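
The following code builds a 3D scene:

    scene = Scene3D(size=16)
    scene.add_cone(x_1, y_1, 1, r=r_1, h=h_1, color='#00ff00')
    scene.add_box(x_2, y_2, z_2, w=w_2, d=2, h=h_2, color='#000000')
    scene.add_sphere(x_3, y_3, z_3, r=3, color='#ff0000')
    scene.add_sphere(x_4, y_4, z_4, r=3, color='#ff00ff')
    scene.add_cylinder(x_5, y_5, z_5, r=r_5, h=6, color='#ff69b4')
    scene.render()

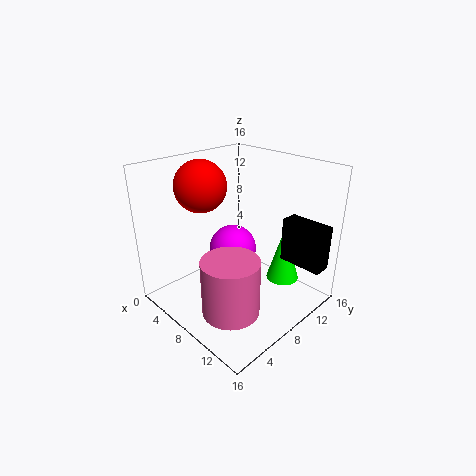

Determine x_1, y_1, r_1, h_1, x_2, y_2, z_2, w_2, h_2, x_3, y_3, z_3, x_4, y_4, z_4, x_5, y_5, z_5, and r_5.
x_1 = 10
y_1 = 14
r_1 = 2
h_1 = 7
x_2 = 11
y_2 = 12
z_2 = 5
w_2 = 5
h_2 = 5
x_3 = 3
y_3 = 7
z_3 = 13
x_4 = 4
y_4 = 11
z_4 = 4
x_5 = 11
y_5 = 4
z_5 = 2
r_5 = 3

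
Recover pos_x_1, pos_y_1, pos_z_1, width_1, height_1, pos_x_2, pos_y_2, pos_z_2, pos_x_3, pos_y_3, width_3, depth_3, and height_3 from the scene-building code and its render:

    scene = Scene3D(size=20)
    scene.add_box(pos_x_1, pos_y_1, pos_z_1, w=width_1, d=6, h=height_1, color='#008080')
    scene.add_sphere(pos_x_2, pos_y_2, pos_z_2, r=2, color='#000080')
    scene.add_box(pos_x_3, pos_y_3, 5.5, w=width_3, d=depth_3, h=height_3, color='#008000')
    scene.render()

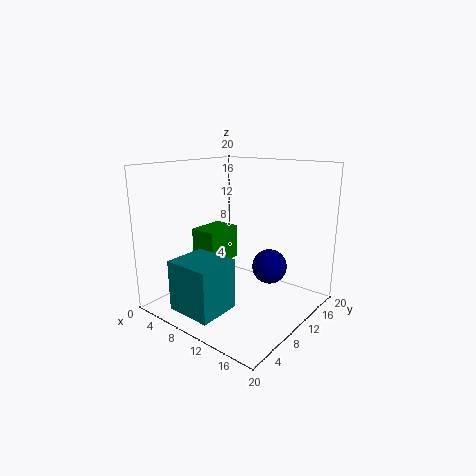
pos_x_1 = 5, pos_y_1 = 1.5, pos_z_1 = 1, width_1 = 6.5, height_1 = 7, pos_x_2 = 17.5, pos_y_2 = 6.5, pos_z_2 = 9, pos_x_3 = 3, pos_y_3 = 8, width_3 = 4, depth_3 = 5.5, height_3 = 5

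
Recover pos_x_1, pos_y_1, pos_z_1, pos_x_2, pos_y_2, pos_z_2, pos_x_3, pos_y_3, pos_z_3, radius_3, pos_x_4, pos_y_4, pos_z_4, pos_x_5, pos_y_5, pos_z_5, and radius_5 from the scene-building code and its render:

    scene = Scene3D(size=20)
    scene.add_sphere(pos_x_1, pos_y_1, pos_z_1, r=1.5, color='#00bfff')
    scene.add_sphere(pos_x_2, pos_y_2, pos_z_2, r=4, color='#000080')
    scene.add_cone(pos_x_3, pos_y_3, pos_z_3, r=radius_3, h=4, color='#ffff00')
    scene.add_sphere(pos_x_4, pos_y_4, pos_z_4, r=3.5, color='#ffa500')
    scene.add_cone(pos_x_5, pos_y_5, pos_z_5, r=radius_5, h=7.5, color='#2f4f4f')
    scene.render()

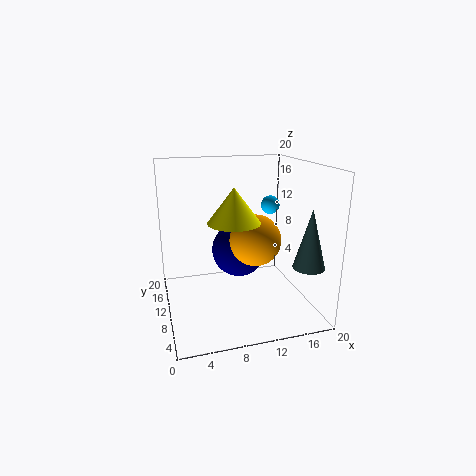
pos_x_1 = 17.5; pos_y_1 = 17; pos_z_1 = 12.5; pos_x_2 = 11; pos_y_2 = 13; pos_z_2 = 7; pos_x_3 = 7.5; pos_y_3 = 3; pos_z_3 = 14.5; radius_3 = 3; pos_x_4 = 12; pos_y_4 = 8.5; pos_z_4 = 10; pos_x_5 = 17; pos_y_5 = 2.5; pos_z_5 = 8; radius_5 = 2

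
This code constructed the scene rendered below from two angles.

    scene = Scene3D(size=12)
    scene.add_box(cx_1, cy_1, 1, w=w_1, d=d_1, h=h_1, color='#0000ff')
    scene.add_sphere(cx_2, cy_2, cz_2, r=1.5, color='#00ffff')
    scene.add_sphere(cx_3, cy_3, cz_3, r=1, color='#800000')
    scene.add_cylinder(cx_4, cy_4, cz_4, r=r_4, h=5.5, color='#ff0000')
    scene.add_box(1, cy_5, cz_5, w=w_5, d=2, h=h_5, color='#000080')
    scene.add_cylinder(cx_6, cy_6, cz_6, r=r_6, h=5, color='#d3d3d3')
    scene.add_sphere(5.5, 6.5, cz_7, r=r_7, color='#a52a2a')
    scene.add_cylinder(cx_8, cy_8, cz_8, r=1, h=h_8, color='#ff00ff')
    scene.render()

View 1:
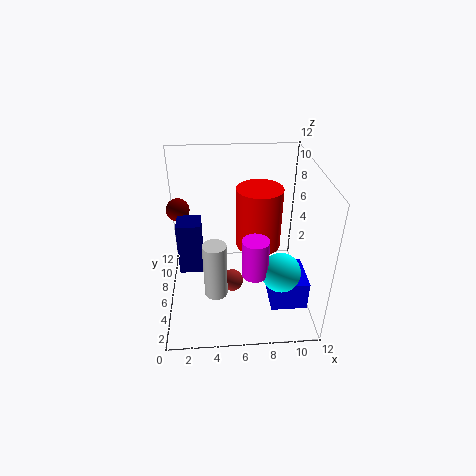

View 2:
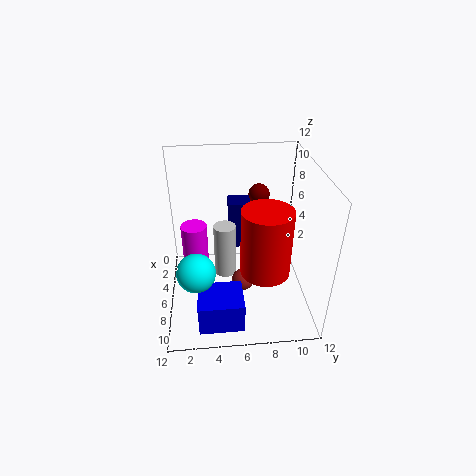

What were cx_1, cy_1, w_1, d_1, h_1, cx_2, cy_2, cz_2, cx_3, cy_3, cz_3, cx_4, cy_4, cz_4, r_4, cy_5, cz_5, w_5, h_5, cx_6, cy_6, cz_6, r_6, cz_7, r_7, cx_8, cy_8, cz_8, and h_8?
cx_1 = 8.5
cy_1 = 2.5
w_1 = 3
d_1 = 3.5
h_1 = 2.5
cx_2 = 9
cy_2 = 2.5
cz_2 = 5
cx_3 = 1
cy_3 = 8.5
cz_3 = 7.5
cx_4 = 8
cy_4 = 8
cz_4 = 4
r_4 = 2
cy_5 = 5.5
cz_5 = 3
w_5 = 2
h_5 = 4.5
cx_6 = 4
cy_6 = 5
cz_6 = 1
r_6 = 1
cz_7 = 1
r_7 = 1
cx_8 = 7
cy_8 = 2.5
cz_8 = 5
h_8 = 3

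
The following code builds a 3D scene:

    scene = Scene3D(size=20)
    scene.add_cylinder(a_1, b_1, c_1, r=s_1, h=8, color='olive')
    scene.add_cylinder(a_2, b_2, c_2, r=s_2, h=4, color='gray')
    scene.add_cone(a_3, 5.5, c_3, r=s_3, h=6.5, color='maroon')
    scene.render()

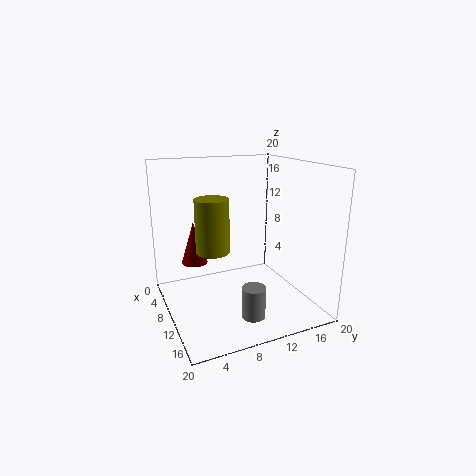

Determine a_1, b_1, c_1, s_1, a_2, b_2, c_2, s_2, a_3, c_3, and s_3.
a_1 = 6.5; b_1 = 7.5; c_1 = 7; s_1 = 2.5; a_2 = 17; b_2 = 9; c_2 = 2; s_2 = 1.5; a_3 = 3.5; c_3 = 4.5; s_3 = 2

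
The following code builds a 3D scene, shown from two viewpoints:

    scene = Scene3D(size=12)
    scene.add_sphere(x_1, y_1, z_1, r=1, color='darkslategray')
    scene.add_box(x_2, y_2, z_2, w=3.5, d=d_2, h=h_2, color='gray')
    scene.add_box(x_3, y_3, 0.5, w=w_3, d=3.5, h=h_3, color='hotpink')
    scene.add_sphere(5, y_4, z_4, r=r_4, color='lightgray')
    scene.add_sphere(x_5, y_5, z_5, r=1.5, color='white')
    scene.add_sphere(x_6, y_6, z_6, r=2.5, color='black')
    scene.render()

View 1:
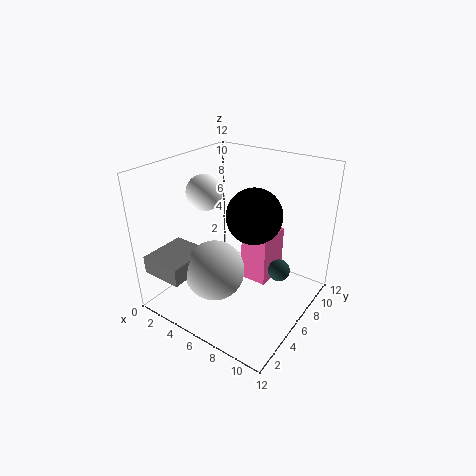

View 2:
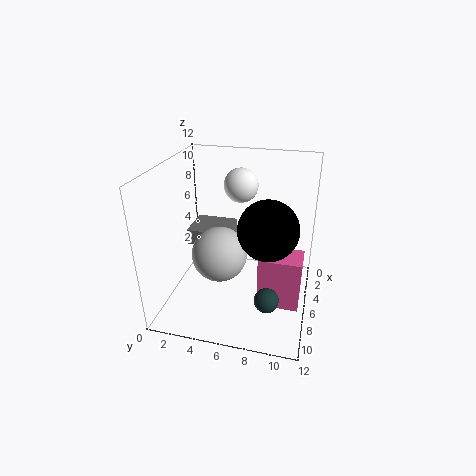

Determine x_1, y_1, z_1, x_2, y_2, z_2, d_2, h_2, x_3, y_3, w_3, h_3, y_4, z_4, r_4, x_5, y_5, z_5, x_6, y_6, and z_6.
x_1 = 8.5
y_1 = 9
z_1 = 2
x_2 = 0.5
y_2 = 0.5
z_2 = 3.5
d_2 = 4
h_2 = 1.5
x_3 = 5
y_3 = 8
w_3 = 2.5
h_3 = 4.5
y_4 = 4
z_4 = 3.5
r_4 = 2.5
x_5 = 3
y_5 = 5.5
z_5 = 9.5
x_6 = 6
y_6 = 8.5
z_6 = 7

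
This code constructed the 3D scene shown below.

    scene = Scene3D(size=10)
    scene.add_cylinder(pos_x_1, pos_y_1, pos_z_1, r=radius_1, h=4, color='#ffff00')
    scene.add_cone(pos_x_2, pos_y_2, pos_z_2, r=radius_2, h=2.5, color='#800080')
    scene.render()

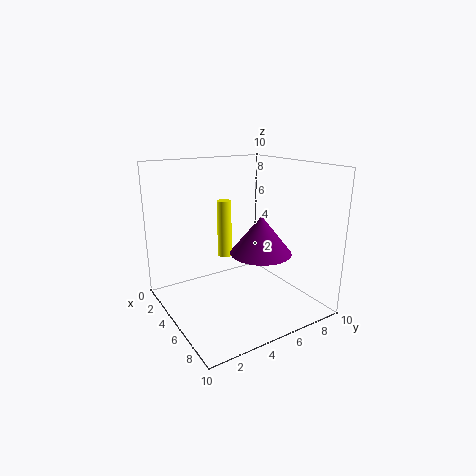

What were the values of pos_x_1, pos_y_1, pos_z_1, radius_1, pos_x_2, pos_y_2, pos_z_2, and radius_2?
pos_x_1 = 4
pos_y_1 = 4.5
pos_z_1 = 3.5
radius_1 = 0.5
pos_x_2 = 7
pos_y_2 = 5.5
pos_z_2 = 4.5
radius_2 = 2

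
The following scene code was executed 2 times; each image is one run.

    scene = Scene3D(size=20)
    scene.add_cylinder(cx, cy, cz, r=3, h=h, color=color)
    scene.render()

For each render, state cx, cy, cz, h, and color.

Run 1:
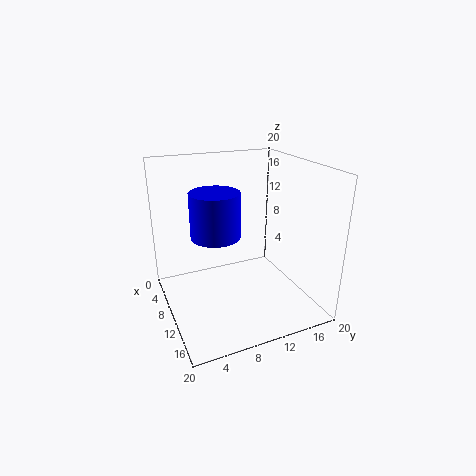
cx = 13.5; cy = 5.5; cz = 12.5; h = 5.5; color = 'blue'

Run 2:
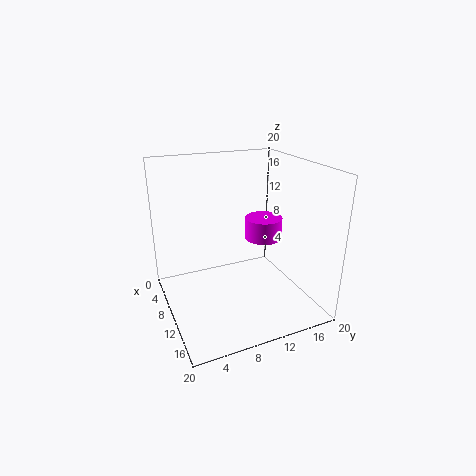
cx = 4.5; cy = 17; cz = 6.5; h = 3.5; color = 'magenta'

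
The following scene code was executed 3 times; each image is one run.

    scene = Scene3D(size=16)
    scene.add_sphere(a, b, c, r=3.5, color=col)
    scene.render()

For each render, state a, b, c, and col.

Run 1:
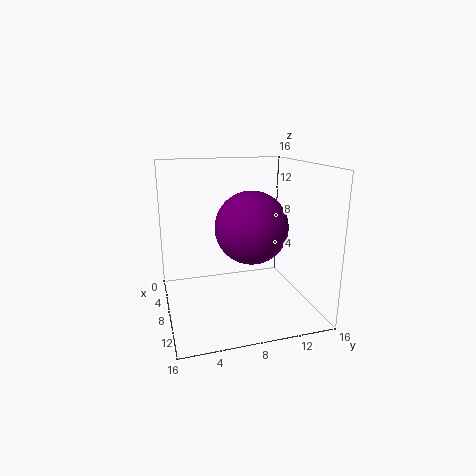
a = 12.5, b = 8, c = 10.5, col = 'purple'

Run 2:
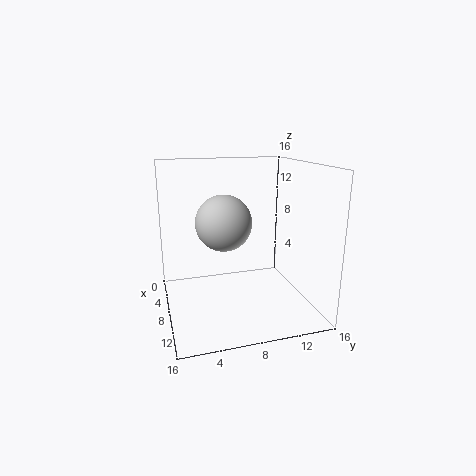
a = 3.5, b = 7.5, c = 8.5, col = 'lightgray'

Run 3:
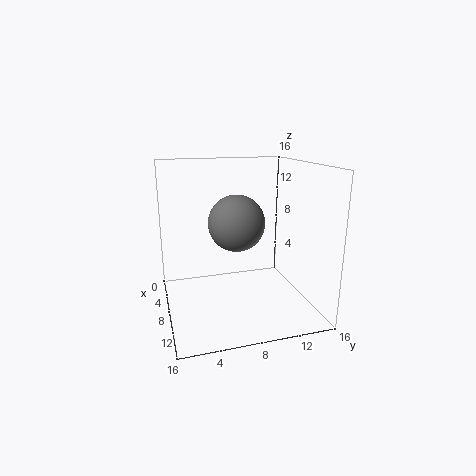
a = 4, b = 9, c = 8.5, col = 'gray'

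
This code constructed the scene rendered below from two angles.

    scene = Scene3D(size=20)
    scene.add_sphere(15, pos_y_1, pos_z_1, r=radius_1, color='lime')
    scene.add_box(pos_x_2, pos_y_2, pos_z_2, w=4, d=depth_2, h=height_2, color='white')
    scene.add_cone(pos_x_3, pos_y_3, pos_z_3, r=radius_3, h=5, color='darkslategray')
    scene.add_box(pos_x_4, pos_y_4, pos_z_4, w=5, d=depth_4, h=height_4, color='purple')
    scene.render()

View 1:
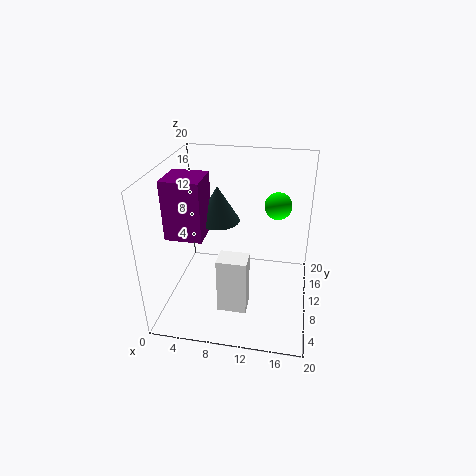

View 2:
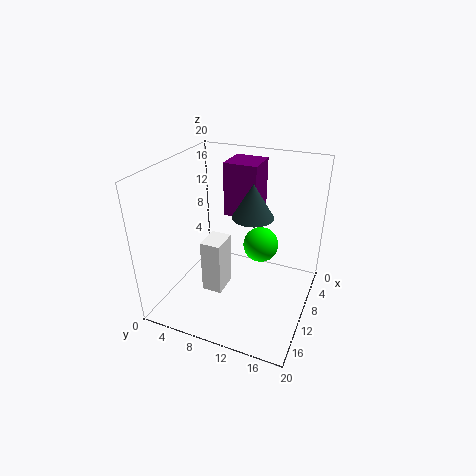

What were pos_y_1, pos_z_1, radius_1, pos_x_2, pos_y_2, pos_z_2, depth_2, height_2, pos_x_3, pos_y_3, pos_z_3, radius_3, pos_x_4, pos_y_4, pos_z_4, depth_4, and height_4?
pos_y_1 = 15; pos_z_1 = 13; radius_1 = 2; pos_x_2 = 8; pos_y_2 = 5; pos_z_2 = 1; depth_2 = 3; height_2 = 8; pos_x_3 = 7; pos_y_3 = 11; pos_z_3 = 12; radius_3 = 3; pos_x_4 = 1; pos_y_4 = 6; pos_z_4 = 11; depth_4 = 5; height_4 = 8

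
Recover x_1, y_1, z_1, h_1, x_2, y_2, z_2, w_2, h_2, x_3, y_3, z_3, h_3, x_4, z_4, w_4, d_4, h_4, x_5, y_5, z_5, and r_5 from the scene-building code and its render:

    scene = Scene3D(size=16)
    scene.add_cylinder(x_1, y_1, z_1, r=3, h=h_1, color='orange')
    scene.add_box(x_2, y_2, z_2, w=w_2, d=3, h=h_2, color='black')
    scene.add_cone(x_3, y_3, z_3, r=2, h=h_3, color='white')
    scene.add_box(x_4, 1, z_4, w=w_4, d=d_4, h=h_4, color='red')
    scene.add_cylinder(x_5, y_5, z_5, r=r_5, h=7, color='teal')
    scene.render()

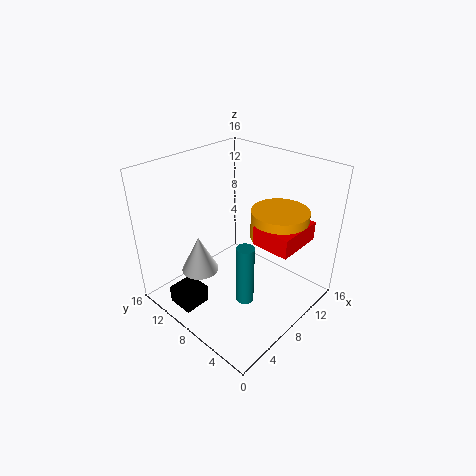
x_1 = 10; y_1 = 4; z_1 = 9; h_1 = 3; x_2 = 1; y_2 = 9; z_2 = 1; w_2 = 3; h_2 = 2; x_3 = 4; y_3 = 10; z_3 = 5; h_3 = 4; x_4 = 7; z_4 = 9; w_4 = 5; d_4 = 4; h_4 = 2; x_5 = 7; y_5 = 6; z_5 = 1; r_5 = 1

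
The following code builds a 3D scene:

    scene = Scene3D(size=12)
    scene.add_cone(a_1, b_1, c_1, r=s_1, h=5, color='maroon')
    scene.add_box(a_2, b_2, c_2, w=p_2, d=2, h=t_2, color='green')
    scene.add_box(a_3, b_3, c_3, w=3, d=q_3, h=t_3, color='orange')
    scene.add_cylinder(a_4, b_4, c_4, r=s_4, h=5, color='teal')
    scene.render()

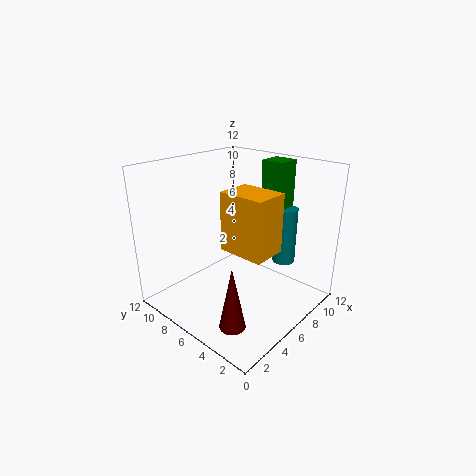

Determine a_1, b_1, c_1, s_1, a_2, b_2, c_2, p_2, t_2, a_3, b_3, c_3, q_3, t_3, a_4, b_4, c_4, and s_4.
a_1 = 2; b_1 = 3; c_1 = 1; s_1 = 1; a_2 = 9; b_2 = 4; c_2 = 8; p_2 = 2; t_2 = 4; a_3 = 5; b_3 = 3; c_3 = 5; q_3 = 4; t_3 = 5; a_4 = 10; b_4 = 4; c_4 = 3; s_4 = 1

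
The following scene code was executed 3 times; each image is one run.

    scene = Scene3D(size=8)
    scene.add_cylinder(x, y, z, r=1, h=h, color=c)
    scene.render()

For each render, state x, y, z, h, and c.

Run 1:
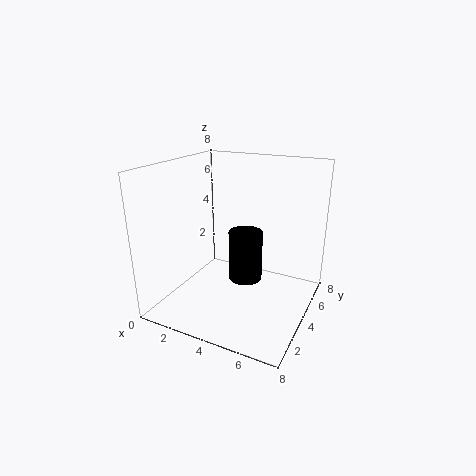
x = 4; y = 5; z = 1; h = 3; c = 'black'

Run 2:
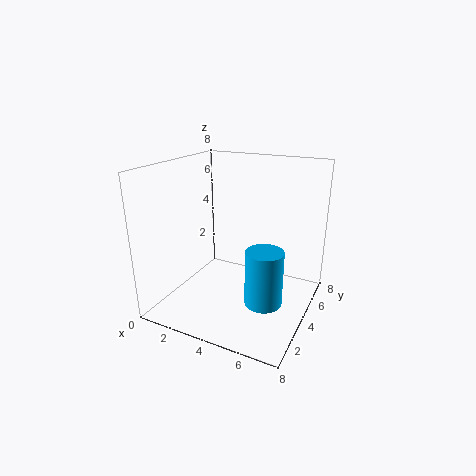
x = 6; y = 3; z = 1; h = 3; c = 'deepskyblue'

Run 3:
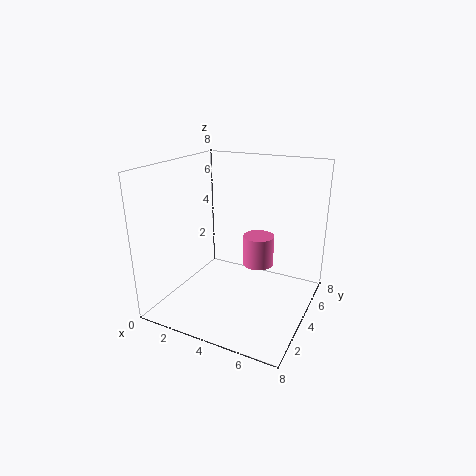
x = 4; y = 7; z = 1; h = 2; c = 'hotpink'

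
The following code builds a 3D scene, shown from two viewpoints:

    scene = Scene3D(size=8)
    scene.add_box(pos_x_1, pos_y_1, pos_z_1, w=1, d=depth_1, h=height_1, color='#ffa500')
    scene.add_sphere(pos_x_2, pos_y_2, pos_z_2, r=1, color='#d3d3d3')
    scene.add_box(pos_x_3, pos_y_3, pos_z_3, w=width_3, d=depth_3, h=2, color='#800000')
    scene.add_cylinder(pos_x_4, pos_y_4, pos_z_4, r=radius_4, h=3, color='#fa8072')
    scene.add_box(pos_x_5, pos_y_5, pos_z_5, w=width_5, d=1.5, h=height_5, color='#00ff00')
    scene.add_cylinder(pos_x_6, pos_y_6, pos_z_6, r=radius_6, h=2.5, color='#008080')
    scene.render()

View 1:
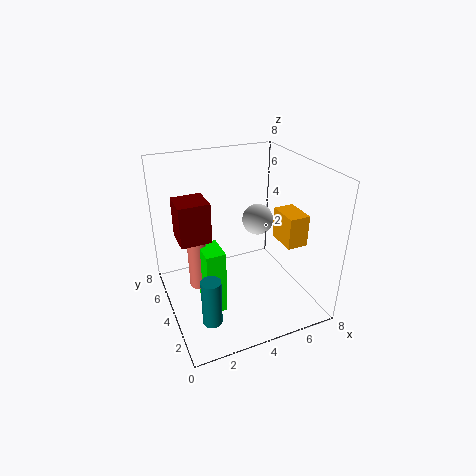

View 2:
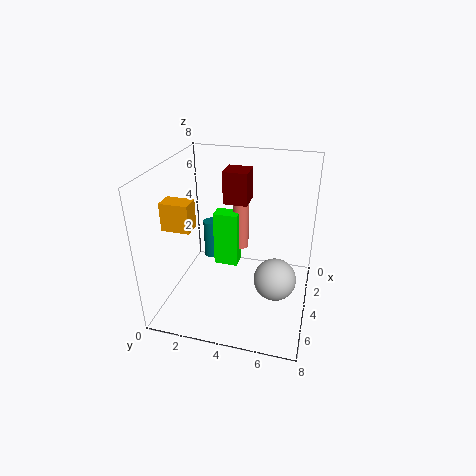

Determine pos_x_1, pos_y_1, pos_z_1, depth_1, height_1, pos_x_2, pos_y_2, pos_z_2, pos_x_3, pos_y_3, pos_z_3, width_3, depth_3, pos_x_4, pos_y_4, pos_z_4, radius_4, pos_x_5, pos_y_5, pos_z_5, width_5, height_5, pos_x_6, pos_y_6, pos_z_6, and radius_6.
pos_x_1 = 5; pos_y_1 = 0.5; pos_z_1 = 5; depth_1 = 1.5; height_1 = 1.5; pos_x_2 = 6.5; pos_y_2 = 6.5; pos_z_2 = 3.5; pos_x_3 = 0.5; pos_y_3 = 2.5; pos_z_3 = 5; width_3 = 1.5; depth_3 = 1.5; pos_x_4 = 1.5; pos_y_4 = 3.5; pos_z_4 = 2; radius_4 = 0.5; pos_x_5 = 1.5; pos_y_5 = 2; pos_z_5 = 1; width_5 = 1; height_5 = 3.5; pos_x_6 = 1.5; pos_y_6 = 1.5; pos_z_6 = 1; radius_6 = 0.5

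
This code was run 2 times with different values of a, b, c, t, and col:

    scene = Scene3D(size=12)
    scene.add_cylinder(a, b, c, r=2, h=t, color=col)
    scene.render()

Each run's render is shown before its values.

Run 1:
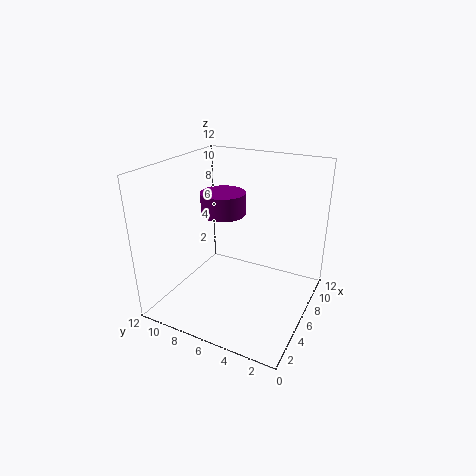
a = 8; b = 8.5; c = 7; t = 2; col = 'purple'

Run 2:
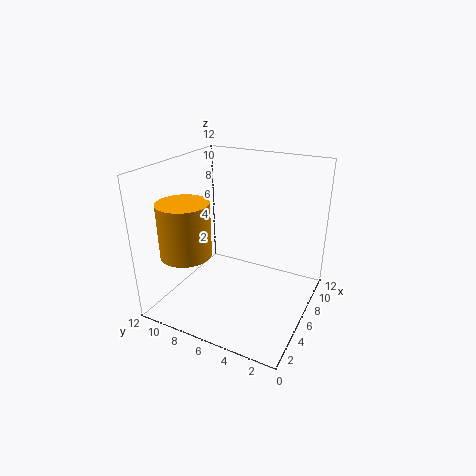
a = 2.5; b = 8.75; c = 5.5; t = 4.25; col = 'orange'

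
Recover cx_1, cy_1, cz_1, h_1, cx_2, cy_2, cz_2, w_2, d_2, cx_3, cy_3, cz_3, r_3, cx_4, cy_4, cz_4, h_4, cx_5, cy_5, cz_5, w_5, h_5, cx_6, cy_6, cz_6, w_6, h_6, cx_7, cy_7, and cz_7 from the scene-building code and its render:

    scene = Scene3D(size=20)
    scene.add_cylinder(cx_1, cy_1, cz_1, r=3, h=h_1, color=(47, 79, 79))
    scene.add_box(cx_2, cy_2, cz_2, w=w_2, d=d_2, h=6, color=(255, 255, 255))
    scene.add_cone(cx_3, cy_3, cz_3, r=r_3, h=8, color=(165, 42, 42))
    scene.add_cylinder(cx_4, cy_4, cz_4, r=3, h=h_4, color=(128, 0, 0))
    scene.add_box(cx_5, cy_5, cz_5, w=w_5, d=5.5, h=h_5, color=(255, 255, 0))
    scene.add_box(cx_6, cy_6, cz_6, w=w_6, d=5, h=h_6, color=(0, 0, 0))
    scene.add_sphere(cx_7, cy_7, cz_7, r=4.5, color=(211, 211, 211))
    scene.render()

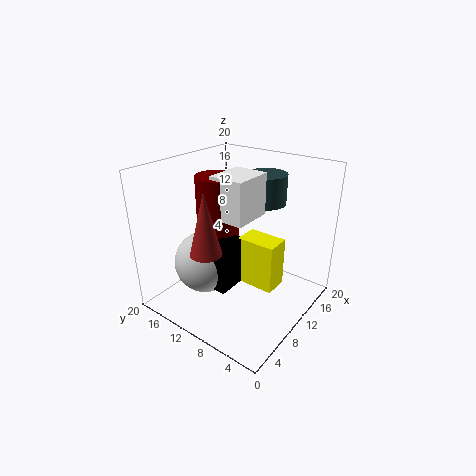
cx_1 = 17; cy_1 = 10; cz_1 = 13; h_1 = 4.5; cx_2 = 8.5; cy_2 = 8.5; cz_2 = 12.5; w_2 = 6; d_2 = 5; cx_3 = 3.5; cy_3 = 10; cz_3 = 10.5; r_3 = 2; cx_4 = 10.5; cy_4 = 14; cz_4 = 8; h_4 = 10; cx_5 = 10; cy_5 = 4.5; cz_5 = 3; w_5 = 3.5; h_5 = 7; cx_6 = 6; cy_6 = 9.5; cz_6 = 3; w_6 = 4.5; h_6 = 7; cx_7 = 8; cy_7 = 14.5; cz_7 = 5.5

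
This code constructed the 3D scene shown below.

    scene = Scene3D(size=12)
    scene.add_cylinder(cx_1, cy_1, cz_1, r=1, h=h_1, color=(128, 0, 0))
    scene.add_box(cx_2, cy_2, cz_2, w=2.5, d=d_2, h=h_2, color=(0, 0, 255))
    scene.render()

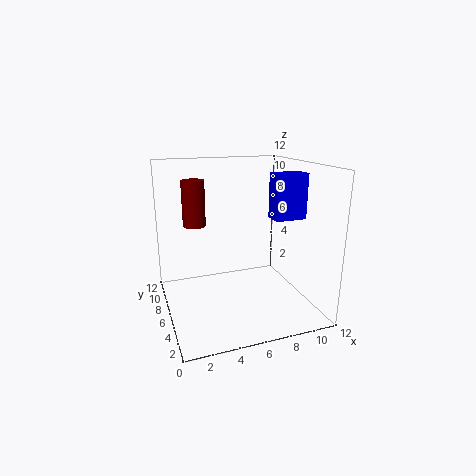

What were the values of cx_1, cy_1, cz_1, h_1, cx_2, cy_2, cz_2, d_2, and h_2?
cx_1 = 3, cy_1 = 9, cz_1 = 6.5, h_1 = 4, cx_2 = 8, cy_2 = 3, cz_2 = 8, d_2 = 1.5, h_2 = 3.5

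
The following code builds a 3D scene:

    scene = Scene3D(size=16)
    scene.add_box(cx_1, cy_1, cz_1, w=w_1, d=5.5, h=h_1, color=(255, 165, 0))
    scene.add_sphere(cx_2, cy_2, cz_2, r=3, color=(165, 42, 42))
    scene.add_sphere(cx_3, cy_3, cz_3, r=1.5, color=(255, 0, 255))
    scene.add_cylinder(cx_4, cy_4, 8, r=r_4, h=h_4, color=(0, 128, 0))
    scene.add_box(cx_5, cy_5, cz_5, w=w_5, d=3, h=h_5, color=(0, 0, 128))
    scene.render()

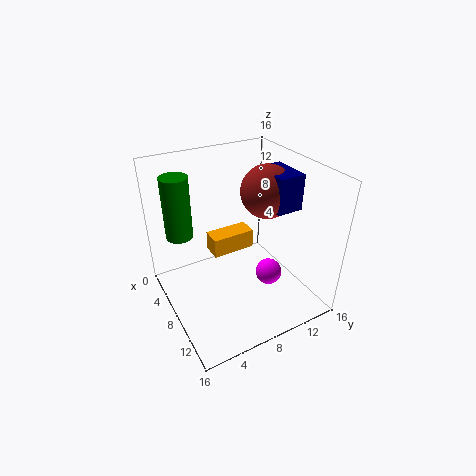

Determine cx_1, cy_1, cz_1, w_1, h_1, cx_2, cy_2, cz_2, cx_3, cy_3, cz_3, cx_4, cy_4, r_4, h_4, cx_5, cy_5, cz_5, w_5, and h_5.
cx_1 = 1.5, cy_1 = 7, cz_1 = 3, w_1 = 2.5, h_1 = 2.5, cx_2 = 7.5, cy_2 = 12, cz_2 = 12.5, cx_3 = 10, cy_3 = 11, cz_3 = 3.5, cx_4 = 4.5, cy_4 = 2.5, r_4 = 1.5, h_4 = 7, cx_5 = 6, cy_5 = 11.5, cz_5 = 11, w_5 = 4.5, h_5 = 4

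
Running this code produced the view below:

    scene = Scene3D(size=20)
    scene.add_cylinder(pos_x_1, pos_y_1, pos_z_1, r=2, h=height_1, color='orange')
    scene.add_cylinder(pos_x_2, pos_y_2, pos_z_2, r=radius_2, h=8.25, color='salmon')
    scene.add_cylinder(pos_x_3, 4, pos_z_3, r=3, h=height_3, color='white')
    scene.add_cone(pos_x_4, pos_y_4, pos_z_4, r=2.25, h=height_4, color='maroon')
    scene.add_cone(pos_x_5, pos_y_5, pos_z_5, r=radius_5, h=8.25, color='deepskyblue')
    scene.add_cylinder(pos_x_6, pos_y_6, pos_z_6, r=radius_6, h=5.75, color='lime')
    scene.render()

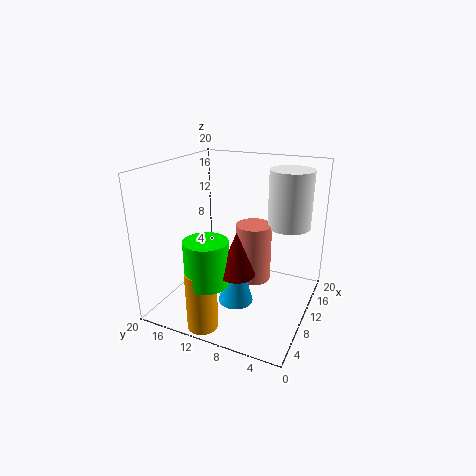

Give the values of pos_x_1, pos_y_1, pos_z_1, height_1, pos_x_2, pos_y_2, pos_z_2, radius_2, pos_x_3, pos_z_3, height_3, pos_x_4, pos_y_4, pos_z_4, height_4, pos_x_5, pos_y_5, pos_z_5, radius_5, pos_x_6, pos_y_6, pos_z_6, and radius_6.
pos_x_1 = 2.25; pos_y_1 = 11.5; pos_z_1 = 0.25; height_1 = 8; pos_x_2 = 11.5; pos_y_2 = 8.25; pos_z_2 = 3.5; radius_2 = 2.5; pos_x_3 = 14; pos_z_3 = 11.25; height_3 = 8; pos_x_4 = 4.25; pos_y_4 = 7.5; pos_z_4 = 8; height_4 = 5.5; pos_x_5 = 5.5; pos_y_5 = 8.25; pos_z_5 = 3.25; radius_5 = 2.25; pos_x_6 = 3; pos_y_6 = 11; pos_z_6 = 6.5; radius_6 = 2.75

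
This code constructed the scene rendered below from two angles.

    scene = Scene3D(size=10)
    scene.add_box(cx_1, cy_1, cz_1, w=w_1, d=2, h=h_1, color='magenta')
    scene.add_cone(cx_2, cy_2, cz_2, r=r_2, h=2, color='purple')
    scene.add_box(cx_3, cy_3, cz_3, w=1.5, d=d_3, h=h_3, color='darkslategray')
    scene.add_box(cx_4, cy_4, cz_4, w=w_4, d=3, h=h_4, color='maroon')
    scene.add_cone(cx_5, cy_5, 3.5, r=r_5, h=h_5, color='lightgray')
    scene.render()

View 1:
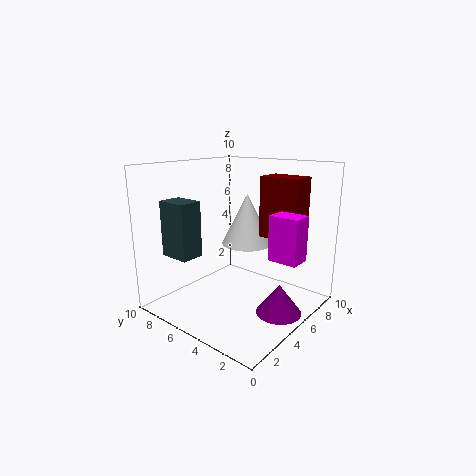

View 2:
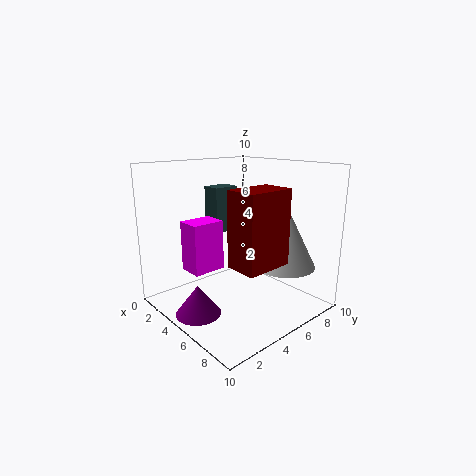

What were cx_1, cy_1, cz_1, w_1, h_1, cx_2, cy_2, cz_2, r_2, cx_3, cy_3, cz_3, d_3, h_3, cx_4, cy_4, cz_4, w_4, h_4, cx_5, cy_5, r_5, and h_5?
cx_1 = 5
cy_1 = 0.5
cz_1 = 4
w_1 = 1.5
h_1 = 3
cx_2 = 5
cy_2 = 1.5
cz_2 = 0.5
r_2 = 1.5
cx_3 = 0.5
cy_3 = 5.5
cz_3 = 4.5
d_3 = 2
h_3 = 3.5
cx_4 = 7.5
cy_4 = 2
cz_4 = 4.5
w_4 = 2
h_4 = 4.5
cx_5 = 8
cy_5 = 6.5
r_5 = 2
h_5 = 4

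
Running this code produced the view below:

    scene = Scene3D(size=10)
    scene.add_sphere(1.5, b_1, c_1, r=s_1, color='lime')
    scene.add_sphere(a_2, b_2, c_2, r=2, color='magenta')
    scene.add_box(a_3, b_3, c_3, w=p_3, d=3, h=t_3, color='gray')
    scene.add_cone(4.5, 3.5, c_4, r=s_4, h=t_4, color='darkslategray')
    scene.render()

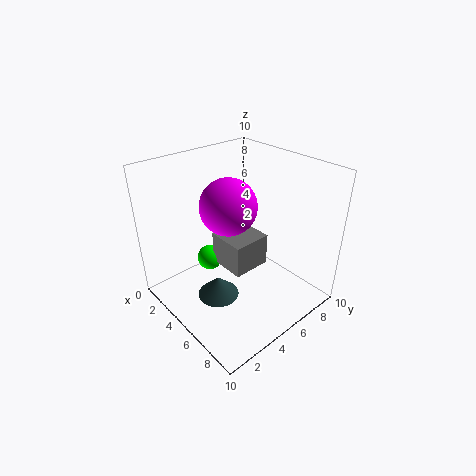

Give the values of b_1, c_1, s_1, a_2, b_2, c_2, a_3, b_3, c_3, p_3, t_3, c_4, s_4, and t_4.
b_1 = 5
c_1 = 1.5
s_1 = 1
a_2 = 4
b_2 = 5
c_2 = 7
a_3 = 2
b_3 = 5
c_3 = 1.5
p_3 = 3
t_3 = 2.5
c_4 = 0.5
s_4 = 1.5
t_4 = 1.5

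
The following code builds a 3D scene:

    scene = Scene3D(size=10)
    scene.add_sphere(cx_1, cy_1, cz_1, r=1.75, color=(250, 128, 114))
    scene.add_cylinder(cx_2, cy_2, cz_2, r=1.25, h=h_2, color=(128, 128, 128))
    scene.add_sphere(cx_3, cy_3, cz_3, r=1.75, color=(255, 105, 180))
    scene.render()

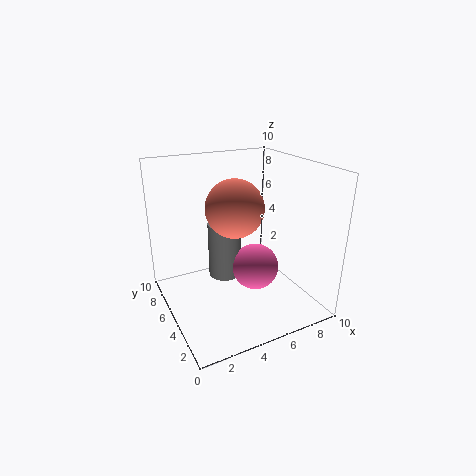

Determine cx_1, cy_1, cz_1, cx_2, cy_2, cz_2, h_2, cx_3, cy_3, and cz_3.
cx_1 = 3.75, cy_1 = 3, cz_1 = 8, cx_2 = 5, cy_2 = 7.25, cz_2 = 1, h_2 = 4.25, cx_3 = 6.75, cy_3 = 5.5, cz_3 = 2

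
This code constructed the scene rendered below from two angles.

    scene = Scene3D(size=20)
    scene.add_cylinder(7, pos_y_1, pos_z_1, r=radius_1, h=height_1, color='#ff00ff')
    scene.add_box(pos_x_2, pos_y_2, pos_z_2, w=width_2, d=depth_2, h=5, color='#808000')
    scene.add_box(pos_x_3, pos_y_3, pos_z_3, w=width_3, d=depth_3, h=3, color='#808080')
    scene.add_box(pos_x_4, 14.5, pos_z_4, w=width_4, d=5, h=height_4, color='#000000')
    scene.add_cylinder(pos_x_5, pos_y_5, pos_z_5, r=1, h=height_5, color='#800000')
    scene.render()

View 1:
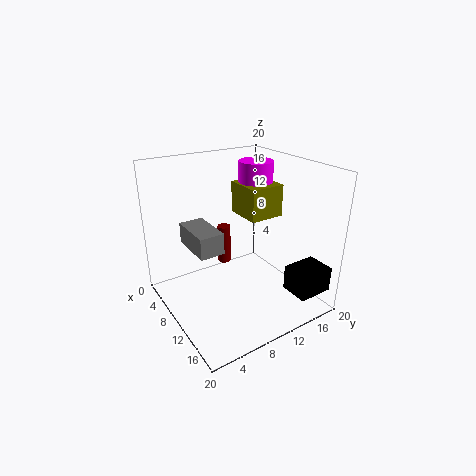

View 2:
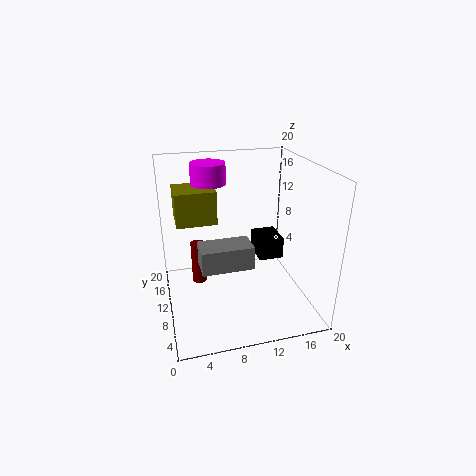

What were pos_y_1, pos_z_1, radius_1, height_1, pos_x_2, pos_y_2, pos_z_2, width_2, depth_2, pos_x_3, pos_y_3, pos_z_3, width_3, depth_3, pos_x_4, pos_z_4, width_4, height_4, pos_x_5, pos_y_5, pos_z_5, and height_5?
pos_y_1 = 15
pos_z_1 = 16.5
radius_1 = 2.5
height_1 = 3
pos_x_2 = 2
pos_y_2 = 14
pos_z_2 = 10.5
width_2 = 6
depth_2 = 5.5
pos_x_3 = 4
pos_y_3 = 4
pos_z_3 = 8.5
width_3 = 6.5
depth_3 = 3.5
pos_x_4 = 15
pos_z_4 = 3
width_4 = 4
height_4 = 3.5
pos_x_5 = 4.5
pos_y_5 = 11
pos_z_5 = 3.5
height_5 = 6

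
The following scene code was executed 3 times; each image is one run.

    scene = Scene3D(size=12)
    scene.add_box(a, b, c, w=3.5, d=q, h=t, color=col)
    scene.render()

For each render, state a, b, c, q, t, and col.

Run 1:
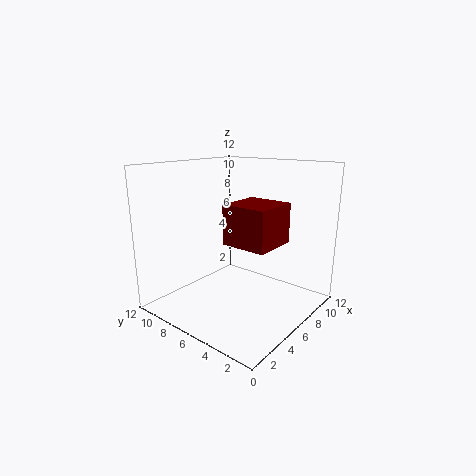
a = 3
b = 1.5
c = 6.5
q = 3.5
t = 3
col = 'maroon'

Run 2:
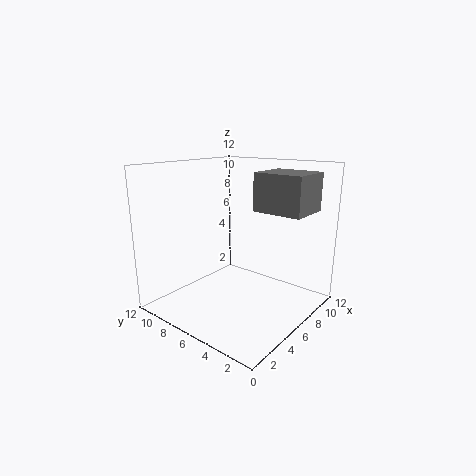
a = 6
b = 0.5
c = 8.5
q = 4
t = 3
col = 'gray'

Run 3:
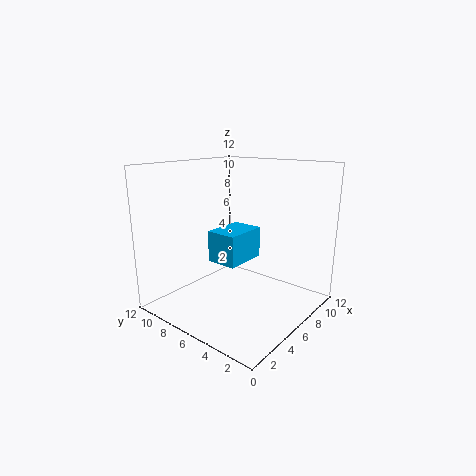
a = 3.5
b = 4.5
c = 4.5
q = 2.5
t = 2.5
col = 'deepskyblue'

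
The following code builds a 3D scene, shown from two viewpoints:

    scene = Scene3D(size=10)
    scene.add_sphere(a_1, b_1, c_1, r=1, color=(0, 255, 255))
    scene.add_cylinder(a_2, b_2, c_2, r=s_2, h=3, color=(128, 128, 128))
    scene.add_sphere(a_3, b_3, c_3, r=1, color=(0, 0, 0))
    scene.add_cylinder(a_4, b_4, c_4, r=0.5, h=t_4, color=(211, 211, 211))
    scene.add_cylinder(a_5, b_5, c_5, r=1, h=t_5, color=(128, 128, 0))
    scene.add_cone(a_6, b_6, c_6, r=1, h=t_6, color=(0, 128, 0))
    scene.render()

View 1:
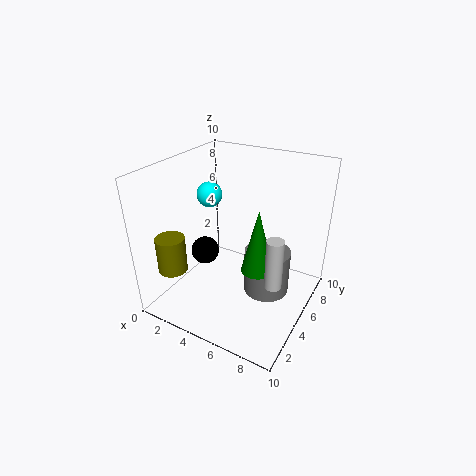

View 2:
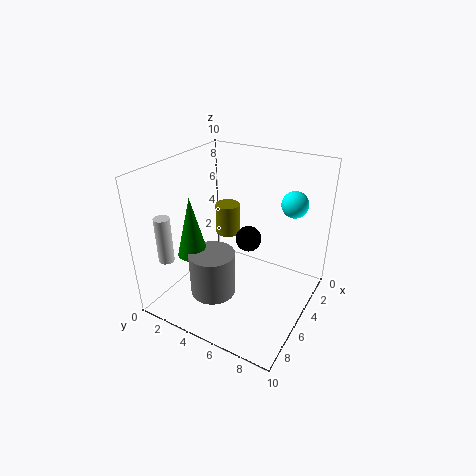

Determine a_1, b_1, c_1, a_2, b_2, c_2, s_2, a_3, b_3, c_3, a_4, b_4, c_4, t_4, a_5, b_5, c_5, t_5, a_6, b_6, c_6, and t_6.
a_1 = 1; b_1 = 7.5; c_1 = 6.5; a_2 = 7.5; b_2 = 4.5; c_2 = 2; s_2 = 1.5; a_3 = 2.5; b_3 = 4.5; c_3 = 3.5; a_4 = 9; b_4 = 2; c_4 = 4.5; t_4 = 3; a_5 = 1.5; b_5 = 2; c_5 = 3; t_5 = 2.5; a_6 = 7.5; b_6 = 3; c_6 = 4.5; t_6 = 4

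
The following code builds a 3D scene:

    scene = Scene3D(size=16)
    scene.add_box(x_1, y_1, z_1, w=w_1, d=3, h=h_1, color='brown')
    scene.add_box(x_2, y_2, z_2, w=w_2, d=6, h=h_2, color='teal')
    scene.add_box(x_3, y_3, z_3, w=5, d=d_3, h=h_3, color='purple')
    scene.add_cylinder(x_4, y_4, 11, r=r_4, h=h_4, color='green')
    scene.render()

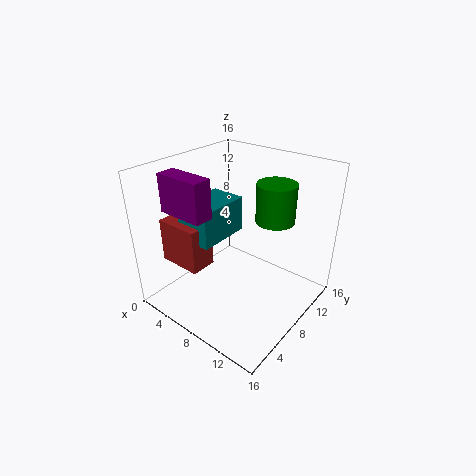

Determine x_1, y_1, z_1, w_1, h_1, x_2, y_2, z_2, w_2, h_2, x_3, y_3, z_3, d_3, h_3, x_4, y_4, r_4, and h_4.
x_1 = 1, y_1 = 3, z_1 = 5, w_1 = 5, h_1 = 5, x_2 = 3, y_2 = 4, z_2 = 8, w_2 = 4, h_2 = 4, x_3 = 3, y_3 = 2, z_3 = 12, d_3 = 2, h_3 = 4, x_4 = 12, y_4 = 9, r_4 = 2, h_4 = 4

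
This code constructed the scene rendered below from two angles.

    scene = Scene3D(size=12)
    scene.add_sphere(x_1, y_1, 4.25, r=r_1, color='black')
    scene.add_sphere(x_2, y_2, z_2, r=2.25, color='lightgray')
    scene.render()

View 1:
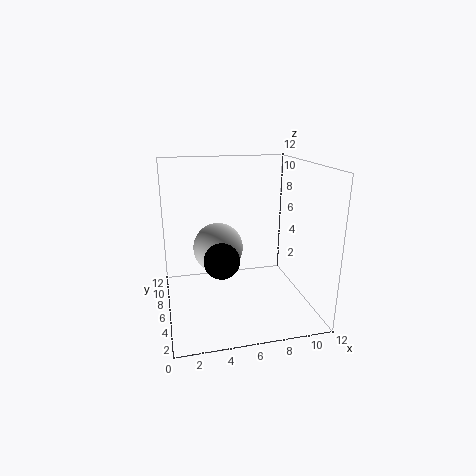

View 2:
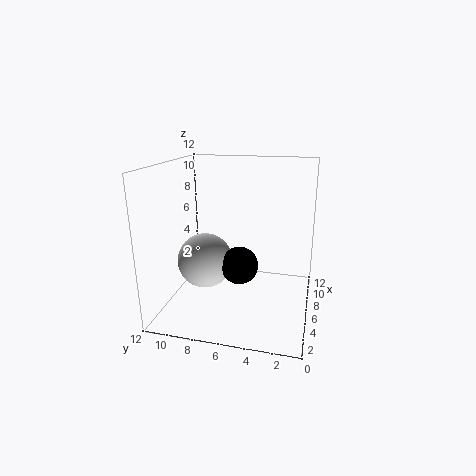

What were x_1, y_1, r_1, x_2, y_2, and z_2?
x_1 = 4.5; y_1 = 5.5; r_1 = 1.5; x_2 = 4.75; y_2 = 8.5; z_2 = 4.25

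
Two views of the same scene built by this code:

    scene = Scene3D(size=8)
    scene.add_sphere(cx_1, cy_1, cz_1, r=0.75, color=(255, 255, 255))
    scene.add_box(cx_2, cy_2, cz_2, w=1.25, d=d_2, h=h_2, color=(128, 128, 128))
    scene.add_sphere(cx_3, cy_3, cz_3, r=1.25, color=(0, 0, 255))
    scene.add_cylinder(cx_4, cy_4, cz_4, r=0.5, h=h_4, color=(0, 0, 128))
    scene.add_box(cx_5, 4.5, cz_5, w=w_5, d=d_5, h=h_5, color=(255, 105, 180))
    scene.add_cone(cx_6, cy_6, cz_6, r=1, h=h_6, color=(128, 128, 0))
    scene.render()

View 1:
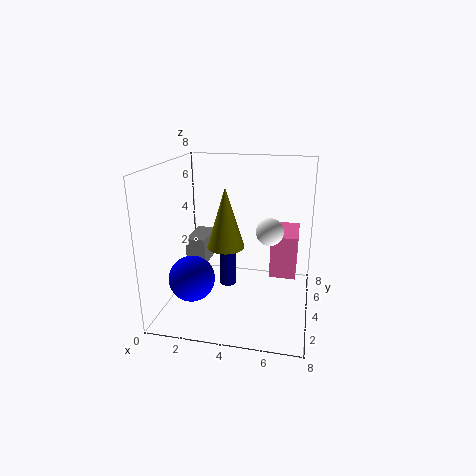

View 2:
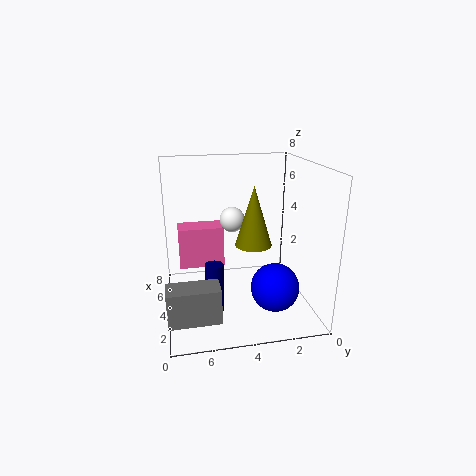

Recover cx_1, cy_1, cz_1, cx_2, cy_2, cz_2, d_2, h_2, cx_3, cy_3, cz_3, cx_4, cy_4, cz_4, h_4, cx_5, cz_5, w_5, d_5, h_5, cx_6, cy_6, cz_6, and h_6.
cx_1 = 5.75; cy_1 = 4; cz_1 = 4.5; cx_2 = 0.25; cy_2 = 5.5; cz_2 = 1.25; d_2 = 2.5; h_2 = 1.75; cx_3 = 1.75; cy_3 = 2.5; cz_3 = 2; cx_4 = 3; cy_4 = 5.5; cz_4 = 0.25; h_4 = 2.75; cx_5 = 5.75; cz_5 = 1.5; w_5 = 1.5; d_5 = 2.75; h_5 = 2.5; cx_6 = 3.5; cy_6 = 3.25; cz_6 = 3.75; h_6 = 3.25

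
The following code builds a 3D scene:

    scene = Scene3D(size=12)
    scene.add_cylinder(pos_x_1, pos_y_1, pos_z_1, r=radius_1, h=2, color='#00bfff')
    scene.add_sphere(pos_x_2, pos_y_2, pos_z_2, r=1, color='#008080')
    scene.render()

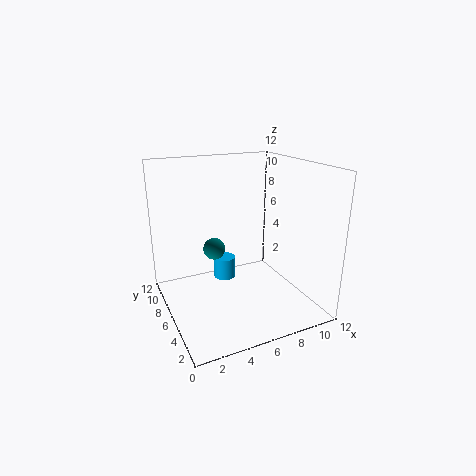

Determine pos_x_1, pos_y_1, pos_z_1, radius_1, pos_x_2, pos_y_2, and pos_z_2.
pos_x_1 = 6, pos_y_1 = 9, pos_z_1 = 1, radius_1 = 1, pos_x_2 = 5, pos_y_2 = 9, pos_z_2 = 4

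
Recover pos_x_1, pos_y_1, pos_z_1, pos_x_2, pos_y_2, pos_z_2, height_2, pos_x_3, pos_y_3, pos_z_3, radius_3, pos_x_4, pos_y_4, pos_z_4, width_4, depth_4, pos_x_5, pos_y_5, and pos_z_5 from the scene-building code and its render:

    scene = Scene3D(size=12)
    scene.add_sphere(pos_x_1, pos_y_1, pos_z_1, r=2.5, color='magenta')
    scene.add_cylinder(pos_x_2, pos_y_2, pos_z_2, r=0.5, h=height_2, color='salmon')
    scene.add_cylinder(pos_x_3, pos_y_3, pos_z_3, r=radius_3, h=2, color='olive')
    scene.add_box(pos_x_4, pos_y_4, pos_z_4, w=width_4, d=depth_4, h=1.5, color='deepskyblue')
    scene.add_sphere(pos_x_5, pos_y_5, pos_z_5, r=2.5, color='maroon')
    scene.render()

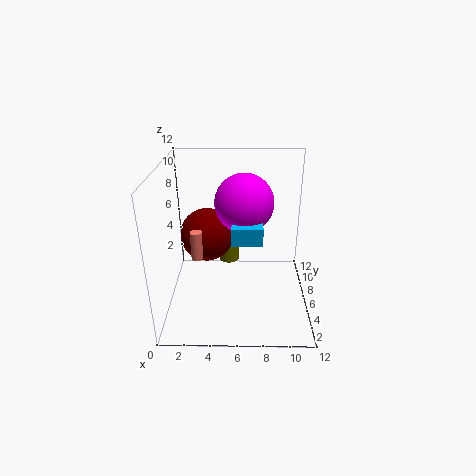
pos_x_1 = 6.5, pos_y_1 = 7.5, pos_z_1 = 8.5, pos_x_2 = 2.5, pos_y_2 = 6, pos_z_2 = 4, height_2 = 2.5, pos_x_3 = 5, pos_y_3 = 11, pos_z_3 = 1, radius_3 = 1, pos_x_4 = 5.5, pos_y_4 = 4.5, pos_z_4 = 6, width_4 = 2.5, depth_4 = 2, pos_x_5 = 3, pos_y_5 = 9.5, pos_z_5 = 4.5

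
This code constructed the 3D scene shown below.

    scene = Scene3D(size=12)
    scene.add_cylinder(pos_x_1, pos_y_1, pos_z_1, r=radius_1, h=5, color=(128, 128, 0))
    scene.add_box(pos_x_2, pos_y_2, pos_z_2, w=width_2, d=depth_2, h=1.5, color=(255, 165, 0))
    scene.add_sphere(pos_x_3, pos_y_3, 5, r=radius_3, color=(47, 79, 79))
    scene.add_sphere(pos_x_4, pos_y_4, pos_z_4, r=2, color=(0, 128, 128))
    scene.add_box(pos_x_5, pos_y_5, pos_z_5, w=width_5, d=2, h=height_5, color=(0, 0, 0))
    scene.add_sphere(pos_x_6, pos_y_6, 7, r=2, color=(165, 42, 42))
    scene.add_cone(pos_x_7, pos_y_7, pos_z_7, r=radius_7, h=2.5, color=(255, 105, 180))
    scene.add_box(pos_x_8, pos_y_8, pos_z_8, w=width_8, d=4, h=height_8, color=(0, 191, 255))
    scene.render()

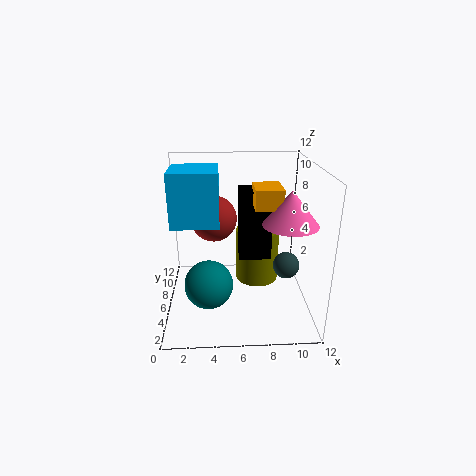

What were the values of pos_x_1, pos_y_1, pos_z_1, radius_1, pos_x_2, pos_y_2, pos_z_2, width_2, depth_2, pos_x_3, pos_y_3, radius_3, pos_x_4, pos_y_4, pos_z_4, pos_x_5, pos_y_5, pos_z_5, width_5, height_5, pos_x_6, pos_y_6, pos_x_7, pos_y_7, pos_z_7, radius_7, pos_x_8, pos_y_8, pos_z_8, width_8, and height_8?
pos_x_1 = 8, pos_y_1 = 9, pos_z_1 = 0.5, radius_1 = 2, pos_x_2 = 7, pos_y_2 = 2.5, pos_z_2 = 9.5, width_2 = 2, depth_2 = 2.5, pos_x_3 = 9.5, pos_y_3 = 3, radius_3 = 1, pos_x_4 = 3.5, pos_y_4 = 4.5, pos_z_4 = 2.5, pos_x_5 = 6, pos_y_5 = 4, pos_z_5 = 5, width_5 = 2.5, height_5 = 5.5, pos_x_6 = 4, pos_y_6 = 8, pos_x_7 = 9.5, pos_y_7 = 2.5, pos_z_7 = 8.5, radius_7 = 2, pos_x_8 = 0.5, pos_y_8 = 5.5, pos_z_8 = 7, width_8 = 4, height_8 = 4.5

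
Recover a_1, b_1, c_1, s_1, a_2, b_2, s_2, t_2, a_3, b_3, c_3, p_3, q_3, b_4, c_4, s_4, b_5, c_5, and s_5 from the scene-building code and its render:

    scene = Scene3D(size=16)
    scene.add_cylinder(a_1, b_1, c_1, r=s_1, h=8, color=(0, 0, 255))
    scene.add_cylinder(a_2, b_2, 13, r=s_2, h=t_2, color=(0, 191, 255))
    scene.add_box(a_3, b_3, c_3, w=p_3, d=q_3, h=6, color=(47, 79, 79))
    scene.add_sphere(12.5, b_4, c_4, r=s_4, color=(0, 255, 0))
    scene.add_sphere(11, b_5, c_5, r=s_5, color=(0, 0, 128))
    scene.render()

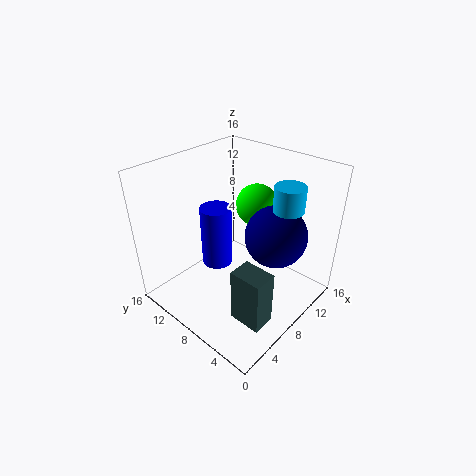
a_1 = 10; b_1 = 13.5; c_1 = 1; s_1 = 2; a_2 = 9; b_2 = 2.5; s_2 = 1.5; t_2 = 2.5; a_3 = 3.5; b_3 = 1.5; c_3 = 1.5; p_3 = 2.5; q_3 = 3.5; b_4 = 9; c_4 = 10; s_4 = 2.5; b_5 = 5; c_5 = 8; s_5 = 3.5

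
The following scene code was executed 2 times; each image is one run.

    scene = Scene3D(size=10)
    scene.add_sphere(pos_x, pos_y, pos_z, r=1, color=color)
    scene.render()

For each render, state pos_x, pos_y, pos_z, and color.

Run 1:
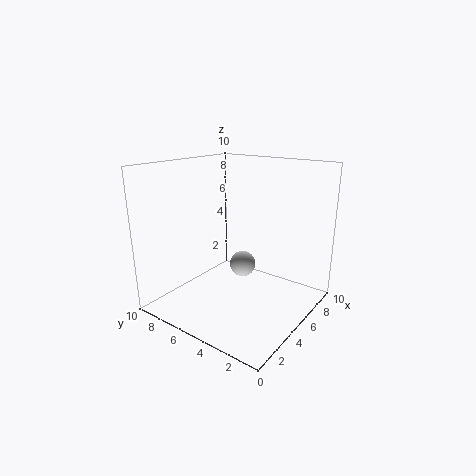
pos_x = 7
pos_y = 6
pos_z = 2
color = 'lightgray'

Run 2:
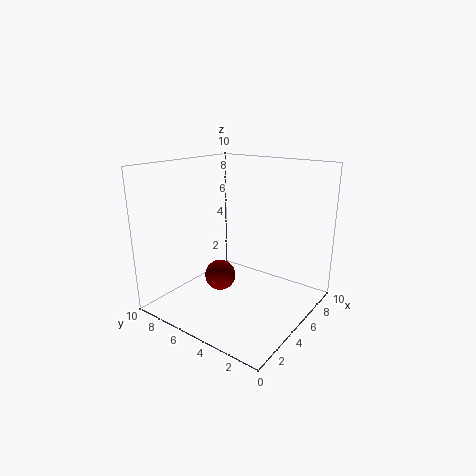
pos_x = 3
pos_y = 5
pos_z = 3
color = 'maroon'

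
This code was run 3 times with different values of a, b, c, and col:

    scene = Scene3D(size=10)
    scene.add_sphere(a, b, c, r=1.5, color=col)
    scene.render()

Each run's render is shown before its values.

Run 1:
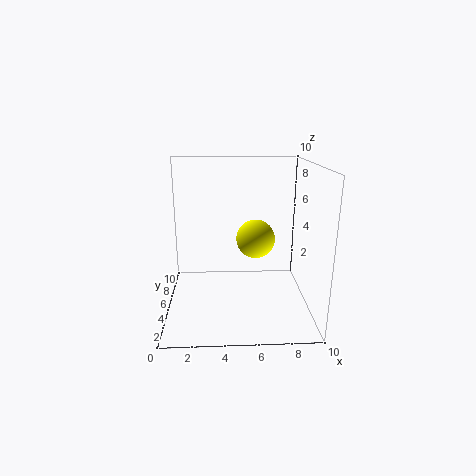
a = 6.5
b = 7.5
c = 4
col = 'yellow'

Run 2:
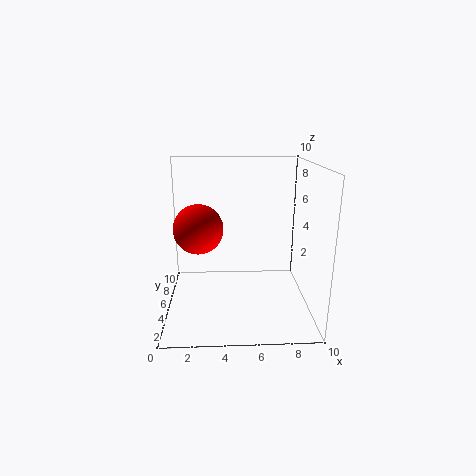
a = 2.5
b = 2.5
c = 6.5
col = 'red'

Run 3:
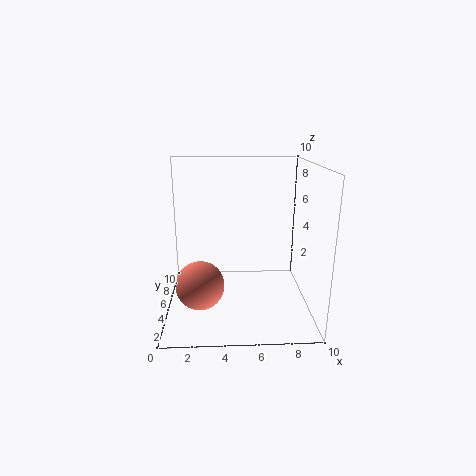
a = 2.5
b = 2
c = 3
col = 'salmon'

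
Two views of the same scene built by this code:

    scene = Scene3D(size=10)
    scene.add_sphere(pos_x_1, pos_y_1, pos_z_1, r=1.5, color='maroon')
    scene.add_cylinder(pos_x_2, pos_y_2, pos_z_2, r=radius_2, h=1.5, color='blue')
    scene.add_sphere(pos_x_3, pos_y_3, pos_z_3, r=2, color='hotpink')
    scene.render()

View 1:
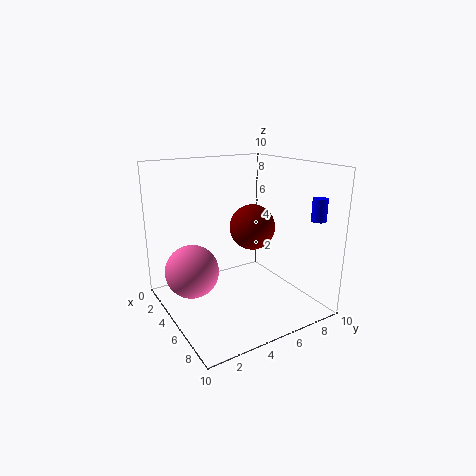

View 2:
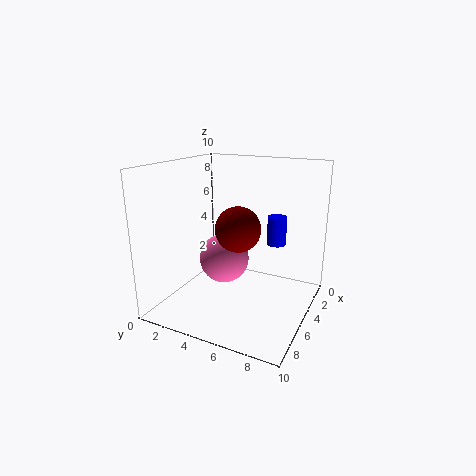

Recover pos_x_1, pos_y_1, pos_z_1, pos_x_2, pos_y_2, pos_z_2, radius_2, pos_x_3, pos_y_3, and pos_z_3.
pos_x_1 = 6
pos_y_1 = 5.5
pos_z_1 = 6
pos_x_2 = 8.5
pos_y_2 = 9
pos_z_2 = 6.5
radius_2 = 0.5
pos_x_3 = 2.5
pos_y_3 = 2.5
pos_z_3 = 2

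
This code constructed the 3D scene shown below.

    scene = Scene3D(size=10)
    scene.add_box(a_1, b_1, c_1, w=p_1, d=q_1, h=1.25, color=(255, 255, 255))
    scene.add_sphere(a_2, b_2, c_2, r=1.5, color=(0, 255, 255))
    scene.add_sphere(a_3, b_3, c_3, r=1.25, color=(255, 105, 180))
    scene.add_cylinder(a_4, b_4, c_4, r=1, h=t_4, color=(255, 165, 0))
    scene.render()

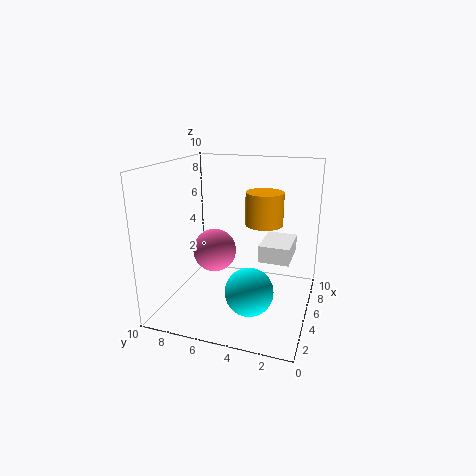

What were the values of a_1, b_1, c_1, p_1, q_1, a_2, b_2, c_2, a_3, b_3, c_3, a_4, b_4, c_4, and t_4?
a_1 = 5.75, b_1 = 1.5, c_1 = 3, p_1 = 3.25, q_1 = 2.25, a_2 = 2, b_2 = 3.25, c_2 = 2.75, a_3 = 1.5, b_3 = 5.25, c_3 = 5.5, a_4 = 1.25, b_4 = 2.25, c_4 = 7.5, t_4 = 1.75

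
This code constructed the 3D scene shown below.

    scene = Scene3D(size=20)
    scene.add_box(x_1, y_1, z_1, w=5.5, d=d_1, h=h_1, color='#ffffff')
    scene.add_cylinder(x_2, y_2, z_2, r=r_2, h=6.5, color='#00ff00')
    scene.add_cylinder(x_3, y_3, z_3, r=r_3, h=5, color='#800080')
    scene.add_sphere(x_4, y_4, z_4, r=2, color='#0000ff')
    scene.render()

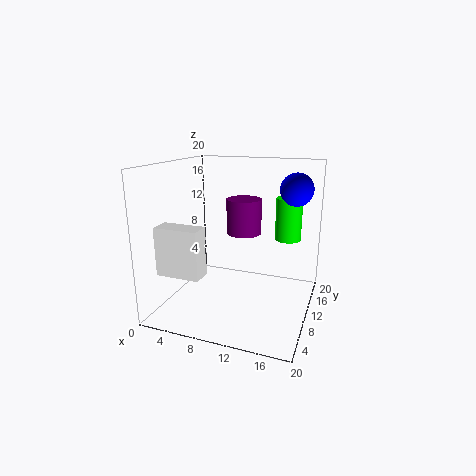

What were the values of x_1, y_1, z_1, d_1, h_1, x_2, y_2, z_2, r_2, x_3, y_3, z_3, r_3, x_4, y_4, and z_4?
x_1 = 3; y_1 = 0.5; z_1 = 7.5; d_1 = 2.5; h_1 = 6; x_2 = 15.5; y_2 = 17.5; z_2 = 8; r_2 = 2; x_3 = 10; y_3 = 12.5; z_3 = 10; r_3 = 2.5; x_4 = 18; y_4 = 8.5; z_4 = 17.5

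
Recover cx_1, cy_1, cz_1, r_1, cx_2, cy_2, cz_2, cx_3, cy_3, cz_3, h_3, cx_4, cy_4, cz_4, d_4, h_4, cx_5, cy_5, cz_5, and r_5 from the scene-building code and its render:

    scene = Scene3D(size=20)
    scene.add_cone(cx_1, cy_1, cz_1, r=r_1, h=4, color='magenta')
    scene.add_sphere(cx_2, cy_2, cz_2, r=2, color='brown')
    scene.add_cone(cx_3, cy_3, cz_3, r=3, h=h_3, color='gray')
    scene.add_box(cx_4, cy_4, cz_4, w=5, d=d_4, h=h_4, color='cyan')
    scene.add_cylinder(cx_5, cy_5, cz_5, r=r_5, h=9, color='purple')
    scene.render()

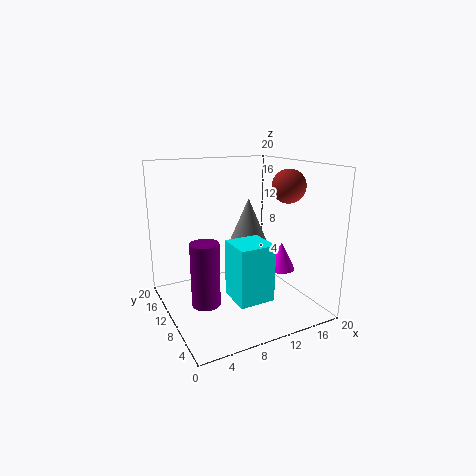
cx_1 = 16, cy_1 = 8, cz_1 = 5, r_1 = 2, cx_2 = 13, cy_2 = 3, cz_2 = 18, cx_3 = 15, cy_3 = 16, cz_3 = 7, h_3 = 7, cx_4 = 8, cy_4 = 5, cz_4 = 2, d_4 = 5, h_4 = 8, cx_5 = 5, cy_5 = 10, cz_5 = 1, r_5 = 2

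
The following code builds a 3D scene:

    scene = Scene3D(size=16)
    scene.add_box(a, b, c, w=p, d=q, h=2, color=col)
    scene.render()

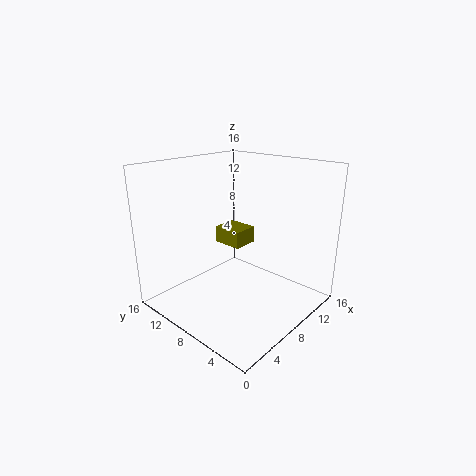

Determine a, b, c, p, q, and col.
a = 9
b = 9
c = 6
p = 3
q = 3.5
col = 'olive'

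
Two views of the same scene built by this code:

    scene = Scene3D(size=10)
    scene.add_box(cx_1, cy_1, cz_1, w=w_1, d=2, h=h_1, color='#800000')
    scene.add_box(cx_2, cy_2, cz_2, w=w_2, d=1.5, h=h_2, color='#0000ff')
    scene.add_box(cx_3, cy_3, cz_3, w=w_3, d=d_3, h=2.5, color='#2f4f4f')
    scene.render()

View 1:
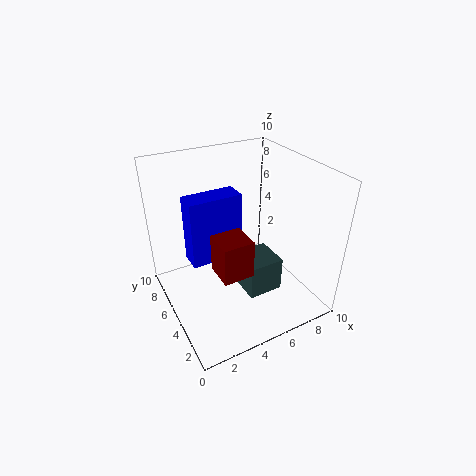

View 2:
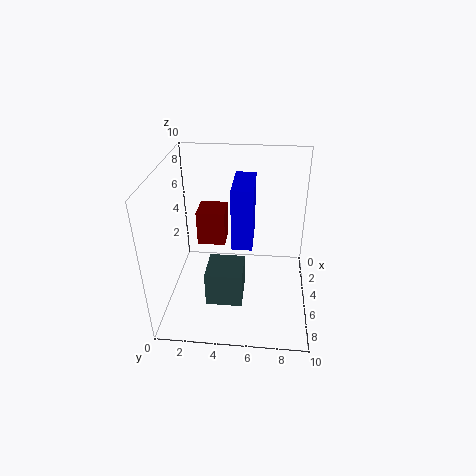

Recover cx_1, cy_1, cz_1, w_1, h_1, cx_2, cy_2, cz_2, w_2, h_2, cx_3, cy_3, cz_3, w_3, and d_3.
cx_1 = 2.5; cy_1 = 2; cz_1 = 4; w_1 = 2; h_1 = 2.5; cx_2 = 1.5; cy_2 = 4.5; cz_2 = 4; w_2 = 3.5; h_2 = 4.5; cx_3 = 5; cy_3 = 3; cz_3 = 1; w_3 = 2.5; d_3 = 2.5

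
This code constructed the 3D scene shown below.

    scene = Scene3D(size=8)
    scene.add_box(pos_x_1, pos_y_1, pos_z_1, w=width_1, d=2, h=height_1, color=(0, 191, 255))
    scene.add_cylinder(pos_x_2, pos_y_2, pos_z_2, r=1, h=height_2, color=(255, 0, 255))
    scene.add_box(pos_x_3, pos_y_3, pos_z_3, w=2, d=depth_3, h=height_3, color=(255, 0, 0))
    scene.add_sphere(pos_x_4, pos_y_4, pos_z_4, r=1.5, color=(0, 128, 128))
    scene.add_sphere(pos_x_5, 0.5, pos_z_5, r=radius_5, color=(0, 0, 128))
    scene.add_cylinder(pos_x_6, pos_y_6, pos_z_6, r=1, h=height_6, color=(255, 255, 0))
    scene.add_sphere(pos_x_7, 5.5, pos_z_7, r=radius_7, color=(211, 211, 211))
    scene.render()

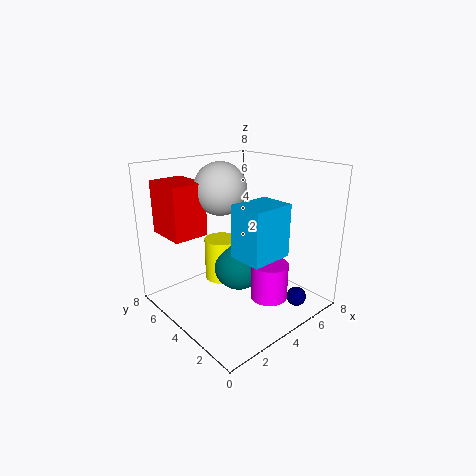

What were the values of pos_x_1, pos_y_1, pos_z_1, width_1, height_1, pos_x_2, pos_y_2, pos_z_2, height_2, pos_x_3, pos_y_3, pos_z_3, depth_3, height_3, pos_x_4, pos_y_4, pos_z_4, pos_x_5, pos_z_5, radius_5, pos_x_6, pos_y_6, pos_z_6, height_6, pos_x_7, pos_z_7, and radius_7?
pos_x_1 = 3.5
pos_y_1 = 2
pos_z_1 = 3
width_1 = 2.5
height_1 = 3
pos_x_2 = 4.5
pos_y_2 = 2
pos_z_2 = 1
height_2 = 2
pos_x_3 = 1
pos_y_3 = 5.5
pos_z_3 = 4
depth_3 = 2.5
height_3 = 3
pos_x_4 = 4.5
pos_y_4 = 4.5
pos_z_4 = 2
pos_x_5 = 5
pos_z_5 = 1.5
radius_5 = 0.5
pos_x_6 = 4
pos_y_6 = 5.5
pos_z_6 = 1
height_6 = 2.5
pos_x_7 = 4
pos_z_7 = 6.5
radius_7 = 1.5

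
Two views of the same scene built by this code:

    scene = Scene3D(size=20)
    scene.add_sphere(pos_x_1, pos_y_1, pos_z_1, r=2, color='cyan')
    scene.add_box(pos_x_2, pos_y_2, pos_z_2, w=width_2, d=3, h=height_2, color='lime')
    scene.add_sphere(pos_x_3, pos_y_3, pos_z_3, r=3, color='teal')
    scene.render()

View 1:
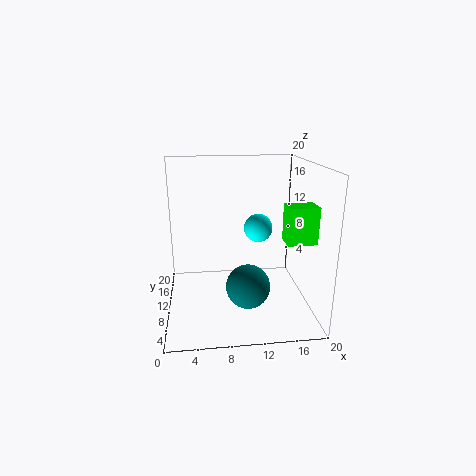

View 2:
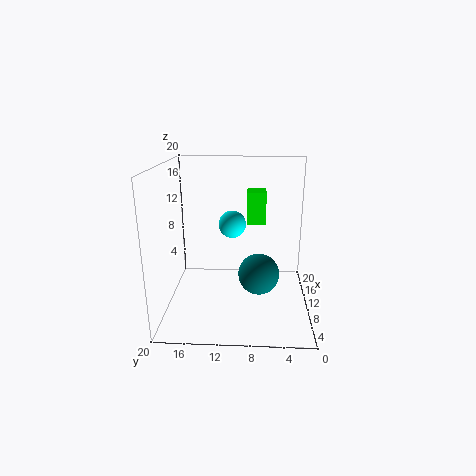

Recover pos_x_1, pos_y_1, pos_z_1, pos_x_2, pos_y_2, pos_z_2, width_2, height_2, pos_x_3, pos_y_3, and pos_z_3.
pos_x_1 = 13
pos_y_1 = 11
pos_z_1 = 11
pos_x_2 = 16
pos_y_2 = 6
pos_z_2 = 10
width_2 = 4
height_2 = 5
pos_x_3 = 11
pos_y_3 = 7
pos_z_3 = 4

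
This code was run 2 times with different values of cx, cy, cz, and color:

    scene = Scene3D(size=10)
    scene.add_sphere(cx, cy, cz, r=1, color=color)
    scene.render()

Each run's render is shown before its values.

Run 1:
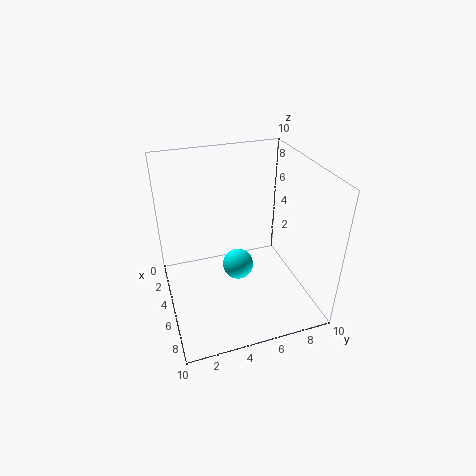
cx = 6.5, cy = 4.5, cz = 4, color = 'cyan'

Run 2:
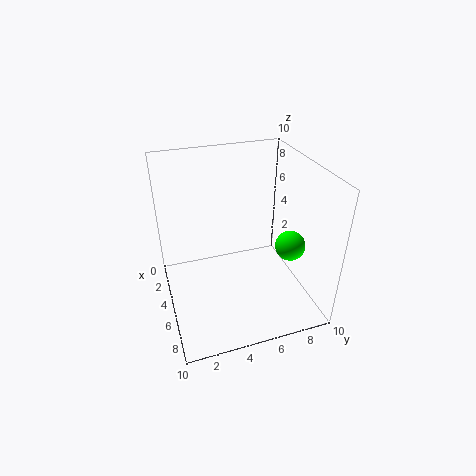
cx = 7, cy = 8, cz = 5, color = 'lime'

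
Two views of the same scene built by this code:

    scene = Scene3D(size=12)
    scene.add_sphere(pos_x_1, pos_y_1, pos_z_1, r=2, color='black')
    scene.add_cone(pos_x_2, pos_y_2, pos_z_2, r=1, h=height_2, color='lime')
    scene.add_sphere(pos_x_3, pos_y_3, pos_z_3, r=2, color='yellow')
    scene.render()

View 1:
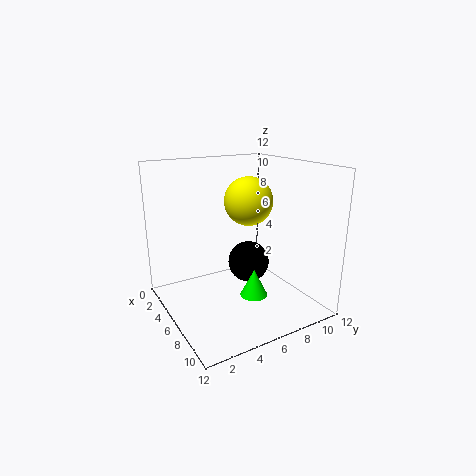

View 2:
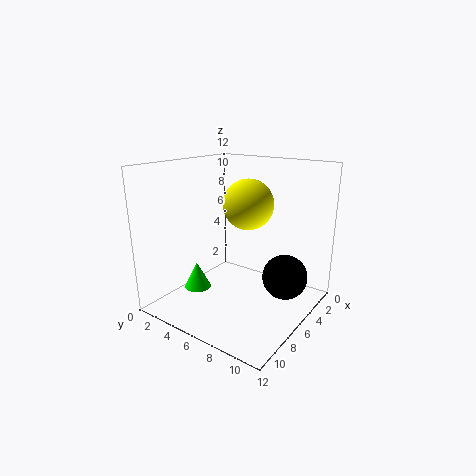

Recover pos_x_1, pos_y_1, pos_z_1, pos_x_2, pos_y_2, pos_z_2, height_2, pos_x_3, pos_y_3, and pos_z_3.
pos_x_1 = 3; pos_y_1 = 9; pos_z_1 = 2; pos_x_2 = 10; pos_y_2 = 5; pos_z_2 = 3; height_2 = 2; pos_x_3 = 6; pos_y_3 = 7; pos_z_3 = 9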